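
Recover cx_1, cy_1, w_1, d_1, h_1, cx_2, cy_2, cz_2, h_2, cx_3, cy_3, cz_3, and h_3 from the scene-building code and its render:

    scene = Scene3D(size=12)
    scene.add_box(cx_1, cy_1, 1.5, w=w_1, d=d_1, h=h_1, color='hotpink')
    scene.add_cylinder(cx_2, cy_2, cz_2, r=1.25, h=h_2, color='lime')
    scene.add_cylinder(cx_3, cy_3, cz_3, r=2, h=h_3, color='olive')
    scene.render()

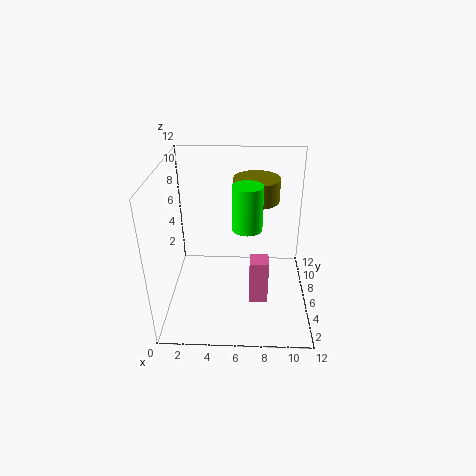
cx_1 = 7; cy_1 = 3.25; w_1 = 1.5; d_1 = 1.5; h_1 = 3.75; cx_2 = 6.75; cy_2 = 6.25; cz_2 = 6.75; h_2 = 3.75; cx_3 = 7.5; cy_3 = 8.75; cz_3 = 8.25; h_3 = 2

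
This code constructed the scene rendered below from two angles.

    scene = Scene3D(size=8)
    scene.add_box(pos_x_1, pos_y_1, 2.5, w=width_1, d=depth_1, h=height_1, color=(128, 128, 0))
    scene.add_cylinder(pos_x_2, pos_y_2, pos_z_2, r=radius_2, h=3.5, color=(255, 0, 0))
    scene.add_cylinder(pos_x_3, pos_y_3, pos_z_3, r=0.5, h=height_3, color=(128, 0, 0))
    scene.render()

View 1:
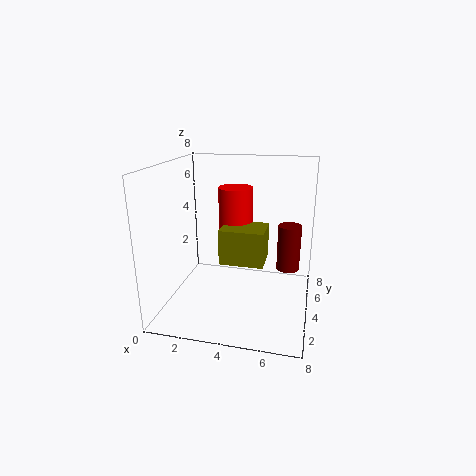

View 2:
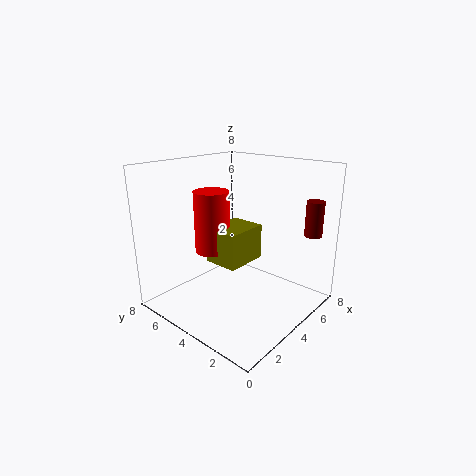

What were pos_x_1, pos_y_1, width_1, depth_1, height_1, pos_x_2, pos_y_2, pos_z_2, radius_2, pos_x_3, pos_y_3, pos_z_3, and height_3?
pos_x_1 = 3
pos_y_1 = 3.5
width_1 = 2.5
depth_1 = 2
height_1 = 2
pos_x_2 = 3.5
pos_y_2 = 5.5
pos_z_2 = 3
radius_2 = 1
pos_x_3 = 7
pos_y_3 = 1
pos_z_3 = 4
height_3 = 2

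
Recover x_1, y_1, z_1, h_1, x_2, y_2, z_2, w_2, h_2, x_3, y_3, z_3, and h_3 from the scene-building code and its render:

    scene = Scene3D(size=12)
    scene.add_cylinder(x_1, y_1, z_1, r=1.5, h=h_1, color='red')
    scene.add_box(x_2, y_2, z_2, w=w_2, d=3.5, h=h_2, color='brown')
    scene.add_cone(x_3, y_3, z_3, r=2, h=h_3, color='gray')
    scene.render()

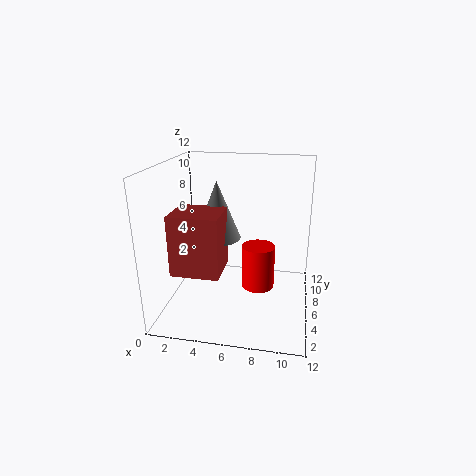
x_1 = 7.5; y_1 = 8; z_1 = 0.5; h_1 = 4; x_2 = 1; y_2 = 3; z_2 = 3.5; w_2 = 4; h_2 = 5; x_3 = 4; y_3 = 7; z_3 = 5.5; h_3 = 5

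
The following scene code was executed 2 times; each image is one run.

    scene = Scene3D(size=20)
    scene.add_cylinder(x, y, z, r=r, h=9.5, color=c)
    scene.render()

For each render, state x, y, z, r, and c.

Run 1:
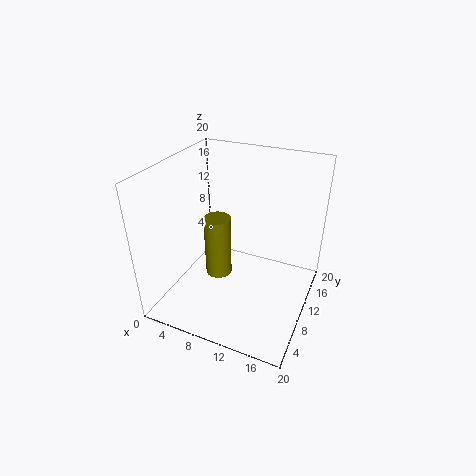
x = 6, y = 11.5, z = 2, r = 2, c = 'olive'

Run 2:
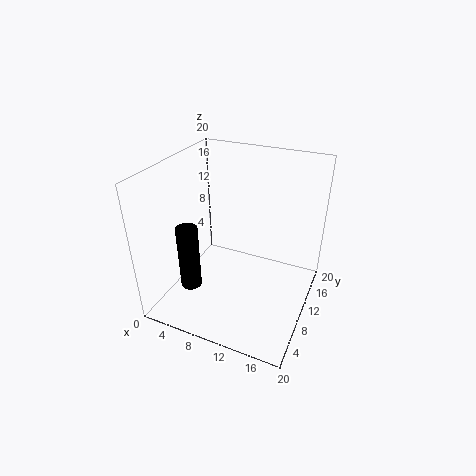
x = 4, y = 6.5, z = 2.5, r = 1.5, c = 'black'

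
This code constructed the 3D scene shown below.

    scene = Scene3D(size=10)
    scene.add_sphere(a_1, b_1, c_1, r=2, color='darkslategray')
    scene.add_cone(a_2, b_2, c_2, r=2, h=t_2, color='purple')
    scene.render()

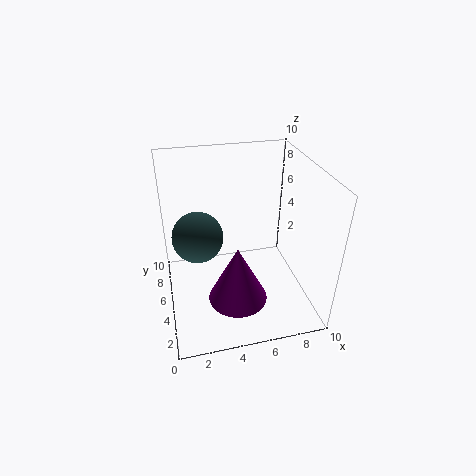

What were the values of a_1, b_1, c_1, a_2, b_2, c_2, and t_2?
a_1 = 2.5
b_1 = 8
c_1 = 3.5
a_2 = 4.5
b_2 = 3
c_2 = 1.5
t_2 = 4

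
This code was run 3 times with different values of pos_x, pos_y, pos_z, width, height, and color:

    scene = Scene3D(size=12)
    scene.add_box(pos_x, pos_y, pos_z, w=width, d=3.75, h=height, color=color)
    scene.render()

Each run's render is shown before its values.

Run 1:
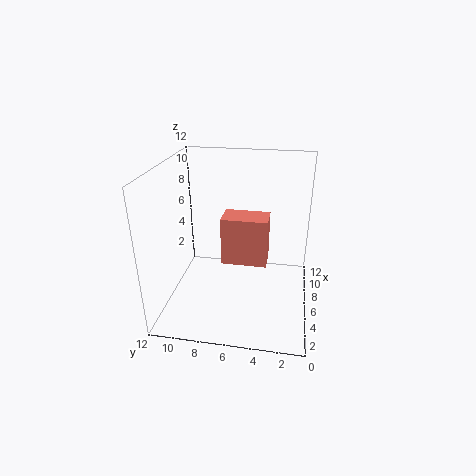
pos_x = 5; pos_y = 3.5; pos_z = 4; width = 2.25; height = 4; color = 'salmon'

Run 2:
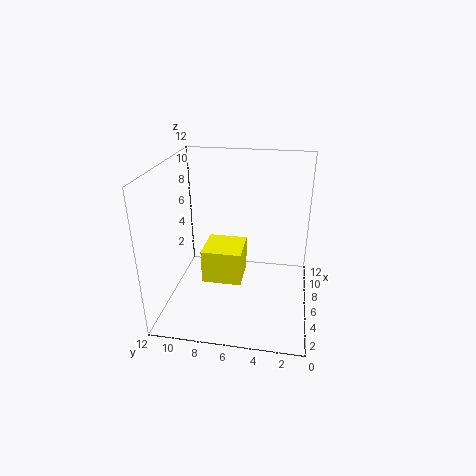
pos_x = 7.25; pos_y = 6; pos_z = 0.25; width = 3.75; height = 3.25; color = 'yellow'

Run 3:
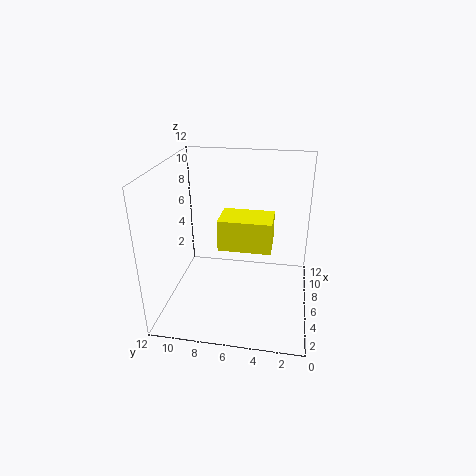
pos_x = 2; pos_y = 3; pos_z = 7; width = 2.5; height = 2.25; color = 'yellow'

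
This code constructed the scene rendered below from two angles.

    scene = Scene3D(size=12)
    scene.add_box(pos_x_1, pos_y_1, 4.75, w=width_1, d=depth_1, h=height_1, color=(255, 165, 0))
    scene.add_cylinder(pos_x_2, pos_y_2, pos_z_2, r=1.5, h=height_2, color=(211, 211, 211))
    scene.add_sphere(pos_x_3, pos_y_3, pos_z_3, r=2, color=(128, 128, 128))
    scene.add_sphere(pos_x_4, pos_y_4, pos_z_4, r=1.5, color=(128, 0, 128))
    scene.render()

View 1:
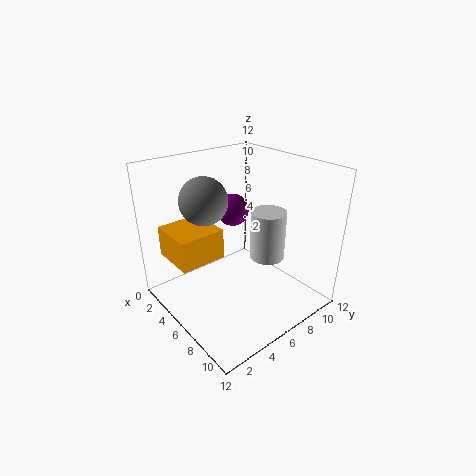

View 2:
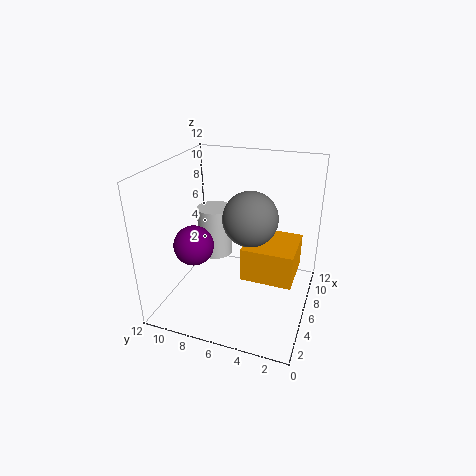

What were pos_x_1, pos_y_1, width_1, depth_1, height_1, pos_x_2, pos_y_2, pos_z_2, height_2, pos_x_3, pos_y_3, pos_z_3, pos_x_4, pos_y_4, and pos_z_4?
pos_x_1 = 2.25
pos_y_1 = 0.75
width_1 = 3.75
depth_1 = 3.75
height_1 = 2.5
pos_x_2 = 7
pos_y_2 = 8.5
pos_z_2 = 3.75
height_2 = 4.25
pos_x_3 = 3.75
pos_y_3 = 4.25
pos_z_3 = 9
pos_x_4 = 2.5
pos_y_4 = 8.25
pos_z_4 = 6.75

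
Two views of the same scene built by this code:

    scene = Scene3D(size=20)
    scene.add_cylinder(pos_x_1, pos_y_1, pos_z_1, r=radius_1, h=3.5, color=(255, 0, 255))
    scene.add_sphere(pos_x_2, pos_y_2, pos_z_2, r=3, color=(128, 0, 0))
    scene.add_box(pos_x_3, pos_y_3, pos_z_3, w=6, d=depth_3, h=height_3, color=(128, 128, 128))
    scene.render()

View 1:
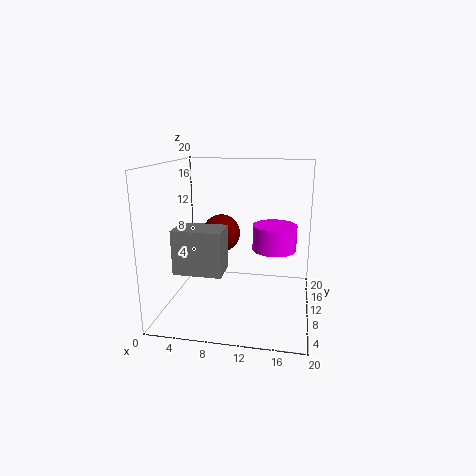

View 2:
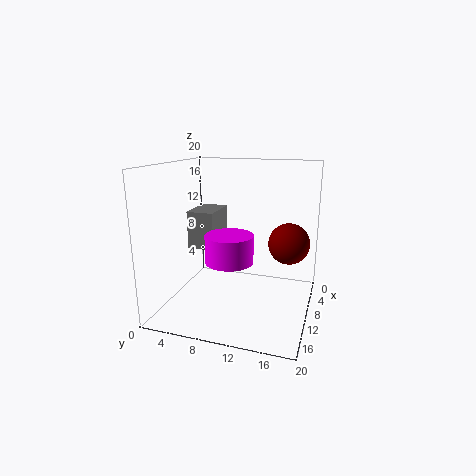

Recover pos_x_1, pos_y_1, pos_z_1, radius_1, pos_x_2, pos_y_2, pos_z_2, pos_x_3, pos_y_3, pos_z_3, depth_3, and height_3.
pos_x_1 = 15
pos_y_1 = 10.5
pos_z_1 = 8.5
radius_1 = 3
pos_x_2 = 6
pos_y_2 = 16.5
pos_z_2 = 8.5
pos_x_3 = 3.5
pos_y_3 = 2
pos_z_3 = 7.5
depth_3 = 4
height_3 = 5.5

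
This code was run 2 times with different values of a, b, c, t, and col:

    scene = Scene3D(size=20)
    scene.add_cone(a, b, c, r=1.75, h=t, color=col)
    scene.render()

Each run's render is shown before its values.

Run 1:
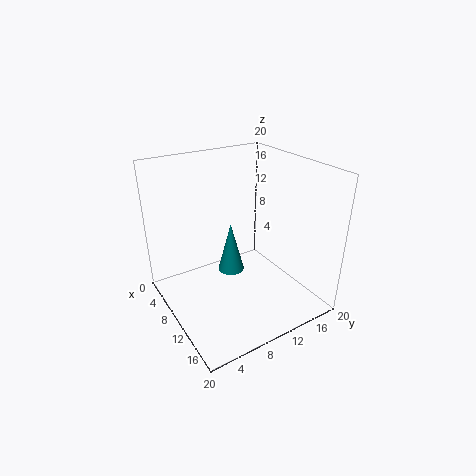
a = 11; b = 8.25; c = 6.25; t = 6.75; col = 'teal'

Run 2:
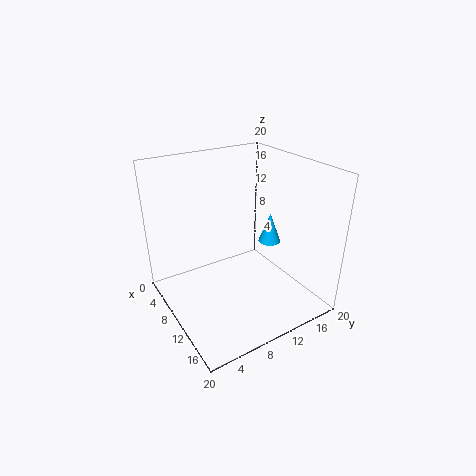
a = 7.25; b = 17.75; c = 6; t = 4.75; col = 'deepskyblue'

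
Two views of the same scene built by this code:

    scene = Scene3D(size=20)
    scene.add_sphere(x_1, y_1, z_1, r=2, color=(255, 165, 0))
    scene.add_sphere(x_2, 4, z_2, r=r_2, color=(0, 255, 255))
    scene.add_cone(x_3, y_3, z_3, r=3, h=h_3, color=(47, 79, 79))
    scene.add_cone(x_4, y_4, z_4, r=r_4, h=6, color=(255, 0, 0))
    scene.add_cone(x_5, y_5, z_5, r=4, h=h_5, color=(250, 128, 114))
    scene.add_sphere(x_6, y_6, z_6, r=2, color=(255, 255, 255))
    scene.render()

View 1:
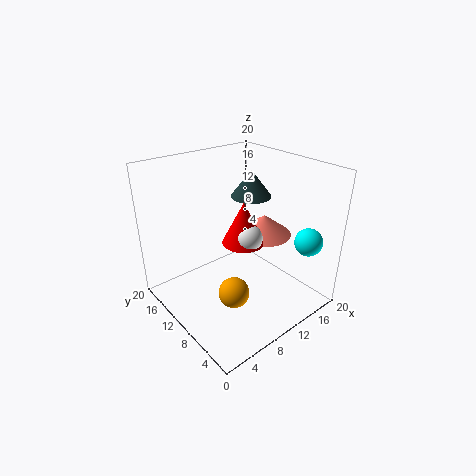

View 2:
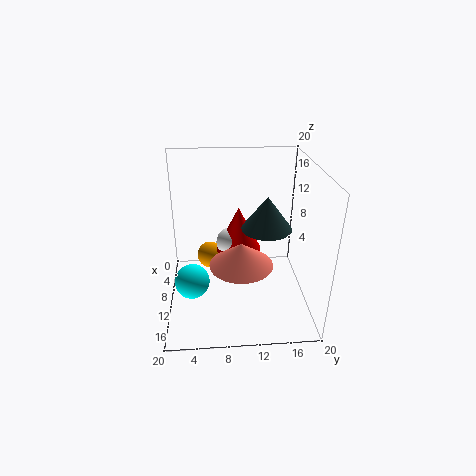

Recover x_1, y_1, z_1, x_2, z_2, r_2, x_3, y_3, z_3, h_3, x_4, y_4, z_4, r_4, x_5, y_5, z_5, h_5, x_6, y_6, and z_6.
x_1 = 6; y_1 = 6; z_1 = 5; x_2 = 18; z_2 = 9; r_2 = 2; x_3 = 15; y_3 = 13; z_3 = 14; h_3 = 4; x_4 = 11; y_4 = 10; z_4 = 9; r_4 = 3; x_5 = 15; y_5 = 10; z_5 = 9; h_5 = 3; x_6 = 11; y_6 = 9; z_6 = 10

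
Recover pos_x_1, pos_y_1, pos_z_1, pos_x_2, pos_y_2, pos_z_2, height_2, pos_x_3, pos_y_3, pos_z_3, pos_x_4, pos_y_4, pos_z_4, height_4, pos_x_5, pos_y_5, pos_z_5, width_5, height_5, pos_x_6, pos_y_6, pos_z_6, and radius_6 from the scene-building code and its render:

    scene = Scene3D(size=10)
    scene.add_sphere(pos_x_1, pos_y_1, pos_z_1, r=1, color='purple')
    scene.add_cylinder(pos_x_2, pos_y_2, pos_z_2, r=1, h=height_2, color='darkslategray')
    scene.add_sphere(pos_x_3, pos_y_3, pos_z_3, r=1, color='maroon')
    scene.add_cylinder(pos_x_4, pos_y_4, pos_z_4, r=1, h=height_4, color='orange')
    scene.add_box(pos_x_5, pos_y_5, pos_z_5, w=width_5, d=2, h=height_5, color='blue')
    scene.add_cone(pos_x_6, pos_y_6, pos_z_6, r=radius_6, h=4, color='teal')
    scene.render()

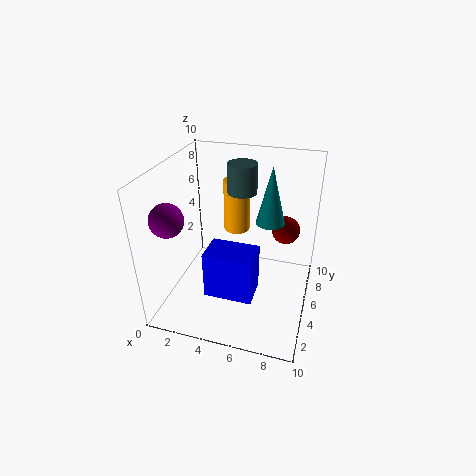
pos_x_1 = 2
pos_y_1 = 1
pos_z_1 = 8
pos_x_2 = 5
pos_y_2 = 6
pos_z_2 = 8
height_2 = 2
pos_x_3 = 8
pos_y_3 = 7
pos_z_3 = 5
pos_x_4 = 4
pos_y_4 = 8
pos_z_4 = 4
height_4 = 4
pos_x_5 = 4
pos_y_5 = 1
pos_z_5 = 3
width_5 = 3
height_5 = 3
pos_x_6 = 7
pos_y_6 = 6
pos_z_6 = 6
radius_6 = 1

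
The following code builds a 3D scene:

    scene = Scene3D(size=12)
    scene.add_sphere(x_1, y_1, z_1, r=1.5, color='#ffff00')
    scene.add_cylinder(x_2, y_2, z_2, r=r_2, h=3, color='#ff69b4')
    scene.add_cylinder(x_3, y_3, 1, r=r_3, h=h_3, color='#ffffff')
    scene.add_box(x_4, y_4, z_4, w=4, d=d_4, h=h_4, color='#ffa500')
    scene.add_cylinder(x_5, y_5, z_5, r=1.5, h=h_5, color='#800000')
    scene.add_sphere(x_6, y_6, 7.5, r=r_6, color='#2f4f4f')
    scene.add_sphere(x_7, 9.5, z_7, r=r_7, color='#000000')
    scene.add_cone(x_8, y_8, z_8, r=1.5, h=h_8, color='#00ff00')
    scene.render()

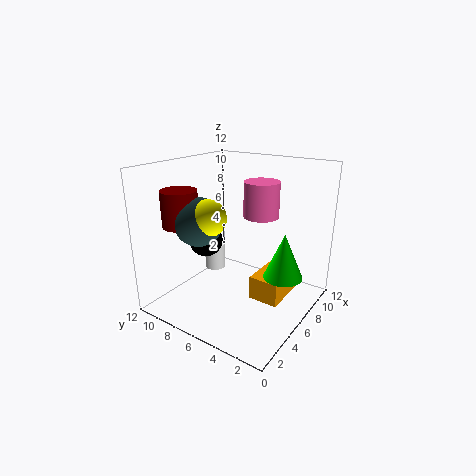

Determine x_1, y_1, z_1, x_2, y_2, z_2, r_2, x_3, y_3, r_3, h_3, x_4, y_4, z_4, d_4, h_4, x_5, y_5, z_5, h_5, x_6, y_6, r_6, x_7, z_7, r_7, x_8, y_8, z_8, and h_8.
x_1 = 4; y_1 = 7.5; z_1 = 8; x_2 = 8; y_2 = 5; z_2 = 7.5; r_2 = 1.5; x_3 = 8.5; y_3 = 10.5; r_3 = 1; h_3 = 2.5; x_4 = 5.5; y_4 = 2; z_4 = 1; d_4 = 2.5; h_4 = 2; x_5 = 3.5; y_5 = 10; z_5 = 7; h_5 = 3; x_6 = 4; y_6 = 8.5; r_6 = 2; x_7 = 6; z_7 = 5; r_7 = 1.5; x_8 = 5.5; y_8 = 1.5; z_8 = 4; h_8 = 3.5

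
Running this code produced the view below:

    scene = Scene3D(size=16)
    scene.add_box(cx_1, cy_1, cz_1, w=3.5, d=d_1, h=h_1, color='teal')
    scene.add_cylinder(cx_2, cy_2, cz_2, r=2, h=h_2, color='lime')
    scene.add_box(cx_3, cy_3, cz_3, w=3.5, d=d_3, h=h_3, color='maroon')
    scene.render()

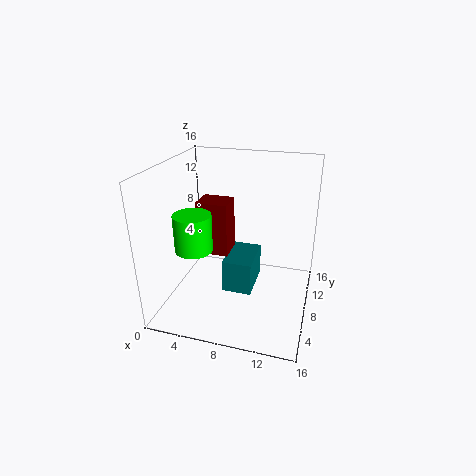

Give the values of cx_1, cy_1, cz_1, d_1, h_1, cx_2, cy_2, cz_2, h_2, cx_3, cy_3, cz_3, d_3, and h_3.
cx_1 = 6, cy_1 = 8, cz_1 = 0.5, d_1 = 5.5, h_1 = 4, cx_2 = 4, cy_2 = 5, cz_2 = 7.5, h_2 = 4, cx_3 = 3.5, cy_3 = 7, cz_3 = 6, d_3 = 3, h_3 = 6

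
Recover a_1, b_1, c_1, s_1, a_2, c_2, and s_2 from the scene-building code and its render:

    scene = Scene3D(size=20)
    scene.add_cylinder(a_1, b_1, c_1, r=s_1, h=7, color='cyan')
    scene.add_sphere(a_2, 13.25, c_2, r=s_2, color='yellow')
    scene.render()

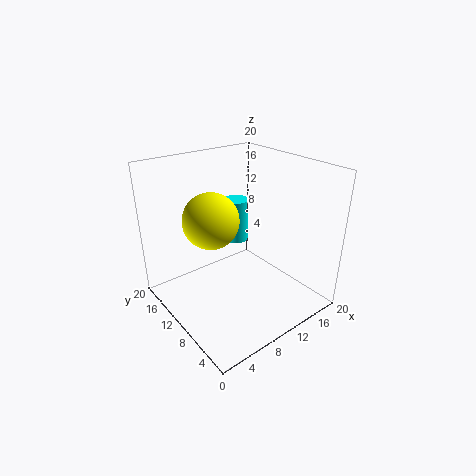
a_1 = 15.25, b_1 = 17.25, c_1 = 5.25, s_1 = 2, a_2 = 7.75, c_2 = 12, s_2 = 4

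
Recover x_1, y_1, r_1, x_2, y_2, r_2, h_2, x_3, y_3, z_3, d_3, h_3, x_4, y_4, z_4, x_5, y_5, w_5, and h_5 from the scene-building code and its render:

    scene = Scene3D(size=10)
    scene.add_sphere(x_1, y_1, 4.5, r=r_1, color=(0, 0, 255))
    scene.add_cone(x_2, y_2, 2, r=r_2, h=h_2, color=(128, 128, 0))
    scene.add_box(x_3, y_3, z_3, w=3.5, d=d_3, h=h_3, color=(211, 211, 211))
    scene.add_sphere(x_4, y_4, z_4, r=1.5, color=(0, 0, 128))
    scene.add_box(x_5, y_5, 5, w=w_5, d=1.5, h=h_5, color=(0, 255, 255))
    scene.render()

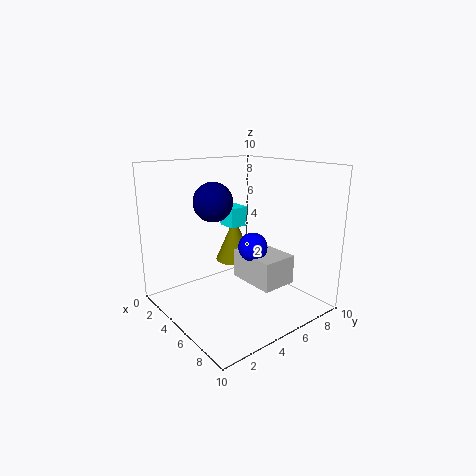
x_1 = 6
y_1 = 5.5
r_1 = 1
x_2 = 2
y_2 = 7
r_2 = 1.5
h_2 = 3.5
x_3 = 4.5
y_3 = 5
z_3 = 2
d_3 = 2.5
h_3 = 2
x_4 = 2
y_4 = 5
z_4 = 7
x_5 = 1.5
y_5 = 6
w_5 = 1.5
h_5 = 1.5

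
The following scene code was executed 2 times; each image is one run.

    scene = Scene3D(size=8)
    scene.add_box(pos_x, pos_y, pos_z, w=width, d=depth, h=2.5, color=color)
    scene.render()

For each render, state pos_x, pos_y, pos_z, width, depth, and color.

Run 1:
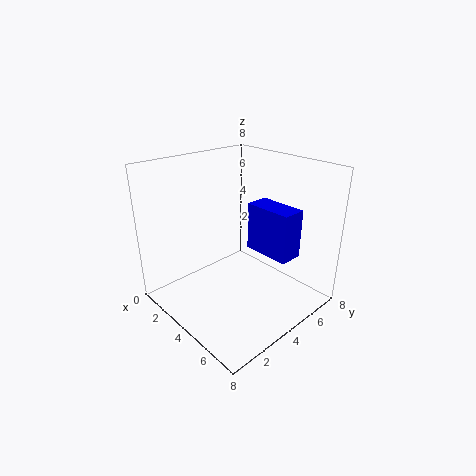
pos_x = 4.75, pos_y = 4, pos_z = 3.75, width = 2.5, depth = 1.25, color = 'blue'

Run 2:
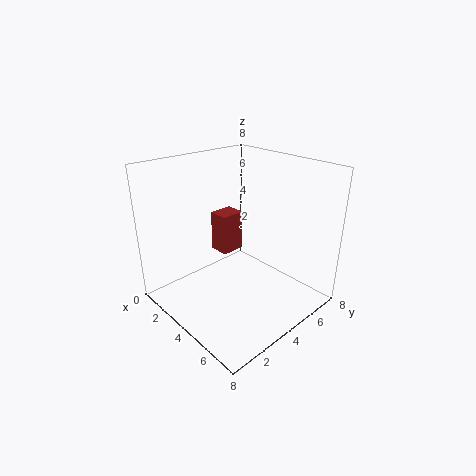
pos_x = 1, pos_y = 4.5, pos_z = 2, width = 1.25, depth = 1.5, color = 'brown'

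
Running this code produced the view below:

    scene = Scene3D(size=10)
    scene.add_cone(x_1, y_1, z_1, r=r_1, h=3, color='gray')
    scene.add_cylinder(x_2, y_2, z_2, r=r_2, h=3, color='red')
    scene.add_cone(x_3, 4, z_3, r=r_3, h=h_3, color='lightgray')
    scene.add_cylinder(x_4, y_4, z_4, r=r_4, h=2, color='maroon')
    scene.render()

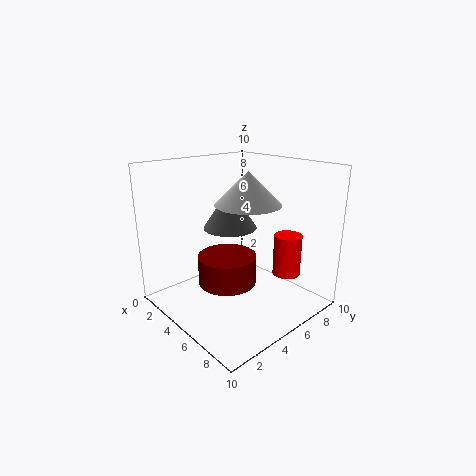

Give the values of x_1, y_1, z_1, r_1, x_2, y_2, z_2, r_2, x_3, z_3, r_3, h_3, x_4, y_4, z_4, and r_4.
x_1 = 3
y_1 = 6
z_1 = 5
r_1 = 2
x_2 = 7
y_2 = 8
z_2 = 2
r_2 = 1
x_3 = 7
z_3 = 8
r_3 = 2
h_3 = 2
x_4 = 5
y_4 = 4
z_4 = 2
r_4 = 2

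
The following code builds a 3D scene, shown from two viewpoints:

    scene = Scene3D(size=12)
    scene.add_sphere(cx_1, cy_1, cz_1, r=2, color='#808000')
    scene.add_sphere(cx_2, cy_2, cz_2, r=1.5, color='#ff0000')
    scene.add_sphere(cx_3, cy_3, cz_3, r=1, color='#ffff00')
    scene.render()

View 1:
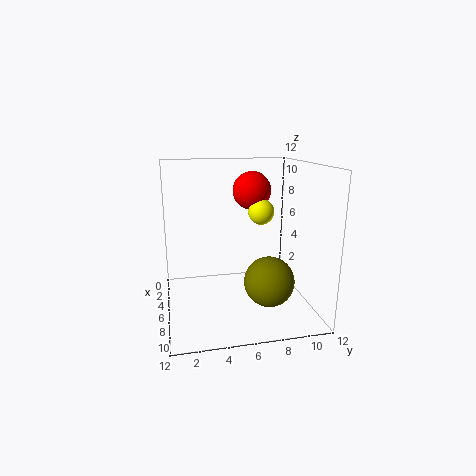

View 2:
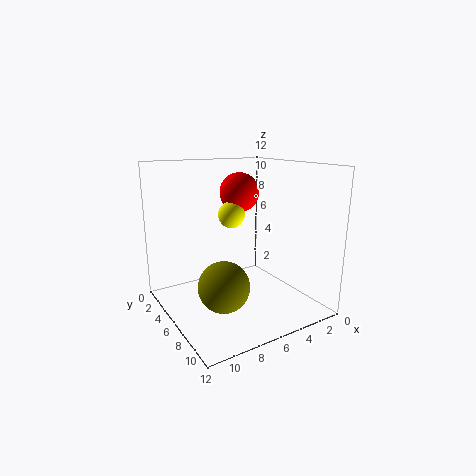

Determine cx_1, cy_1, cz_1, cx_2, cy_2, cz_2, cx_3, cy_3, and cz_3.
cx_1 = 8.5
cy_1 = 8
cz_1 = 3
cx_2 = 6.5
cy_2 = 7
cz_2 = 10
cx_3 = 7.5
cy_3 = 7.5
cz_3 = 8.5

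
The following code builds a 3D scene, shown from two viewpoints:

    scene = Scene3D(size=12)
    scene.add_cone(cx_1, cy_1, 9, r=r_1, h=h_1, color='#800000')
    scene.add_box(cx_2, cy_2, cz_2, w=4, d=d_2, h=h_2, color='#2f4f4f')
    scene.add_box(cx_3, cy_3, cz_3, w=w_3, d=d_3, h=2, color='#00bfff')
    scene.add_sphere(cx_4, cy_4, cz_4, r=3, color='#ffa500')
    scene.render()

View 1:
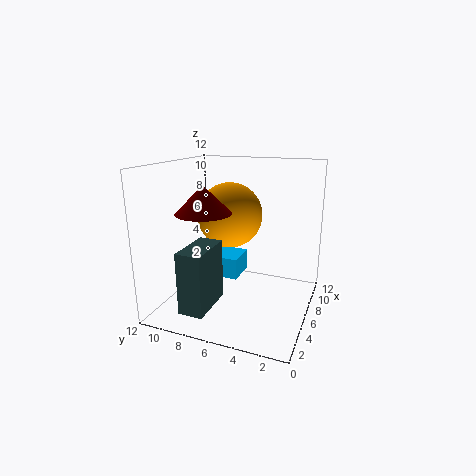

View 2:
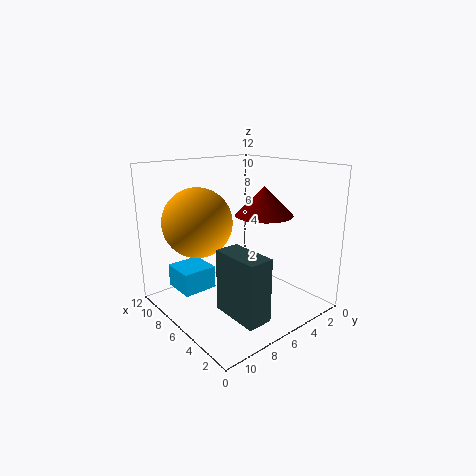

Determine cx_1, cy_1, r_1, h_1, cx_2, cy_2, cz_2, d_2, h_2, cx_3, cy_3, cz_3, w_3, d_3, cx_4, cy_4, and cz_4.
cx_1 = 2, cy_1 = 7, r_1 = 2, h_1 = 2, cx_2 = 1, cy_2 = 7, cz_2 = 1, d_2 = 2, h_2 = 5, cx_3 = 8, cy_3 = 7, cz_3 = 1, w_3 = 3, d_3 = 3, cx_4 = 9, cy_4 = 8, cz_4 = 7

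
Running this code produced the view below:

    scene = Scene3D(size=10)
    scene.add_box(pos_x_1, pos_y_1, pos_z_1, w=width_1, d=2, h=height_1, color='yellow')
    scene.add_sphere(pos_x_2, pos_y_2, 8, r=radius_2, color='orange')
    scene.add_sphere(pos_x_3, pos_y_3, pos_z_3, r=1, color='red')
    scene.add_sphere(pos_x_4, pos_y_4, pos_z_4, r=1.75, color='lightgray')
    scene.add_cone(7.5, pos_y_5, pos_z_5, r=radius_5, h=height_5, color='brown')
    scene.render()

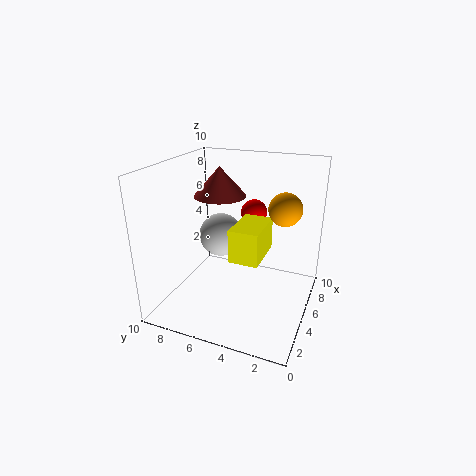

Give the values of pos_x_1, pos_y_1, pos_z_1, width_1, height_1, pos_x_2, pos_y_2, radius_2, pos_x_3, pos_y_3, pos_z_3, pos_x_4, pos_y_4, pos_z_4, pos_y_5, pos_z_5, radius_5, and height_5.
pos_x_1 = 3.25
pos_y_1 = 3
pos_z_1 = 4
width_1 = 3.25
height_1 = 2.25
pos_x_2 = 3.75
pos_y_2 = 1.5
radius_2 = 1
pos_x_3 = 8.25
pos_y_3 = 5
pos_z_3 = 5.75
pos_x_4 = 8
pos_y_4 = 7.75
pos_z_4 = 3.5
pos_y_5 = 7.5
pos_z_5 = 7
radius_5 = 2
height_5 = 2.25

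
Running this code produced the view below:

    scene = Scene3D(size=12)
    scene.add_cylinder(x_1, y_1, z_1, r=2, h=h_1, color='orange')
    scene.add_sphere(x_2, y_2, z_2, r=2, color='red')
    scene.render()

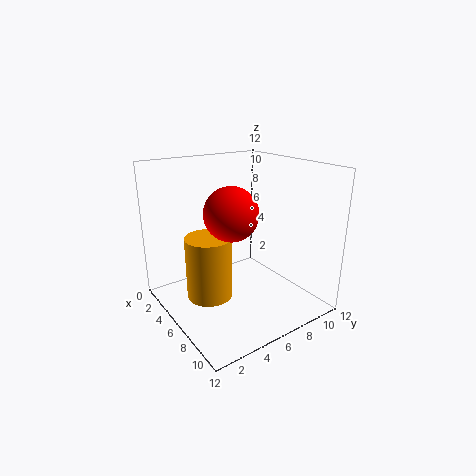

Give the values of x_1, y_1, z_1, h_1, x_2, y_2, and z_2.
x_1 = 4.5, y_1 = 4, z_1 = 0.5, h_1 = 5.5, x_2 = 8, y_2 = 4, z_2 = 9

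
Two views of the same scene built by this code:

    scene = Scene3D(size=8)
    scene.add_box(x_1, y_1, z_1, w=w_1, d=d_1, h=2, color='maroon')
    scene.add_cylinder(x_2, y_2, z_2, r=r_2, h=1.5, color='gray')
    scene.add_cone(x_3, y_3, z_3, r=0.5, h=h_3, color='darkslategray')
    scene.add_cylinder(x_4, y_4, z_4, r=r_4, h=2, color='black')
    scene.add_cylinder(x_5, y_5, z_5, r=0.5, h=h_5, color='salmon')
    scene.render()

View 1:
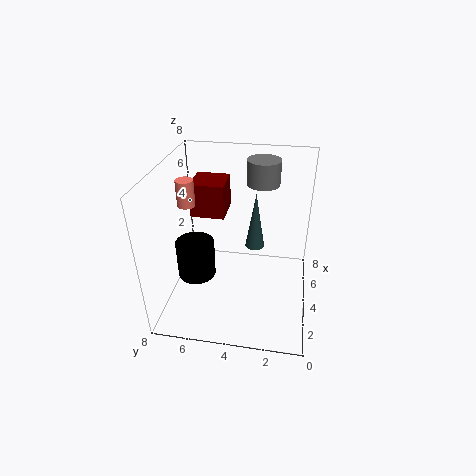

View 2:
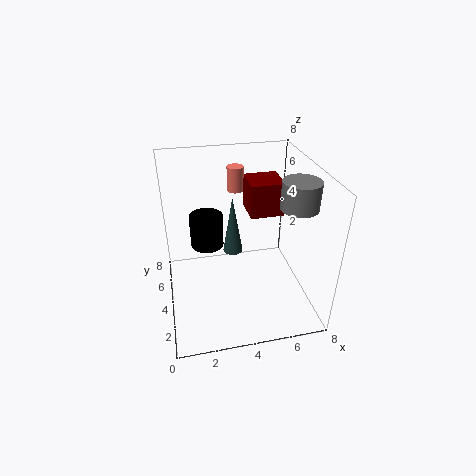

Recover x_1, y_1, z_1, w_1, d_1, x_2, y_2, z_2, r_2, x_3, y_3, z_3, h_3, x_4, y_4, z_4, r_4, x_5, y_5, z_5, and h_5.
x_1 = 5, y_1 = 5, z_1 = 4.5, w_1 = 2, d_1 = 2, x_2 = 7, y_2 = 3, z_2 = 6, r_2 = 1, x_3 = 3.5, y_3 = 3, z_3 = 4, h_3 = 3, x_4 = 2.5, y_4 = 6, z_4 = 2.5, r_4 = 1, x_5 = 4.5, y_5 = 7, z_5 = 5.5, h_5 = 1.5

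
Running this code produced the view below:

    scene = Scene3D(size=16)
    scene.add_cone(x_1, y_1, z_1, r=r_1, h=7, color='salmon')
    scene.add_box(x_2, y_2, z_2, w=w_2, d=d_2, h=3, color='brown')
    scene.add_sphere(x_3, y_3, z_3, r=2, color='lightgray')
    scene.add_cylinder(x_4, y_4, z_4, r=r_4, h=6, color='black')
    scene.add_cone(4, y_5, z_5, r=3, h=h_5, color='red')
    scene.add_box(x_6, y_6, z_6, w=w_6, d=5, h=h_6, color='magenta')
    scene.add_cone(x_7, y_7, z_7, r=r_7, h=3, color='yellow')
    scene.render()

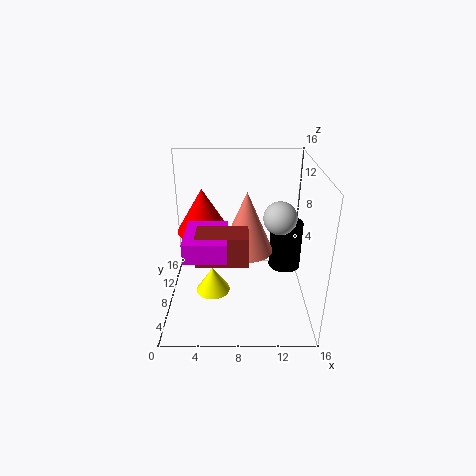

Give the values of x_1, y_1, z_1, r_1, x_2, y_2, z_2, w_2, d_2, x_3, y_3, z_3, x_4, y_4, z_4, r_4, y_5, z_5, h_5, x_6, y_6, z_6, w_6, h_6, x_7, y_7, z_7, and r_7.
x_1 = 9
y_1 = 9
z_1 = 6
r_1 = 3
x_2 = 4
y_2 = 2
z_2 = 8
w_2 = 5
d_2 = 3
x_3 = 13
y_3 = 11
z_3 = 9
x_4 = 14
y_4 = 12
z_4 = 2
r_4 = 2
y_5 = 10
z_5 = 8
h_5 = 5
x_6 = 3
y_6 = 1
z_6 = 9
w_6 = 4
h_6 = 2
x_7 = 5
y_7 = 8
z_7 = 1
r_7 = 2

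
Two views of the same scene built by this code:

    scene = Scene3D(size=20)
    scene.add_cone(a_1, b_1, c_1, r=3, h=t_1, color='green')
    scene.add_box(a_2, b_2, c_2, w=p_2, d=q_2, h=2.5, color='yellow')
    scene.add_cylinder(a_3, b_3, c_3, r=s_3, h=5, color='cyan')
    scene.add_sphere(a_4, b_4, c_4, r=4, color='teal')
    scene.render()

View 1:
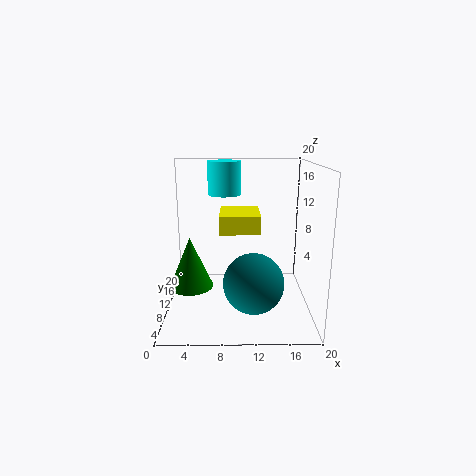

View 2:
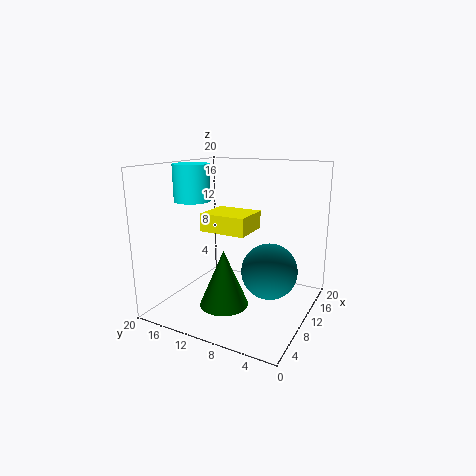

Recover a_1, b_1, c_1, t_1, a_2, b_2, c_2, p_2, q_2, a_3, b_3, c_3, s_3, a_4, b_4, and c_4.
a_1 = 3.5; b_1 = 8.5; c_1 = 3.5; t_1 = 7; a_2 = 7.5; b_2 = 8; c_2 = 11; p_2 = 5.5; q_2 = 6.5; a_3 = 8; b_3 = 16; c_3 = 15; s_3 = 2.5; a_4 = 12; b_4 = 6; c_4 = 5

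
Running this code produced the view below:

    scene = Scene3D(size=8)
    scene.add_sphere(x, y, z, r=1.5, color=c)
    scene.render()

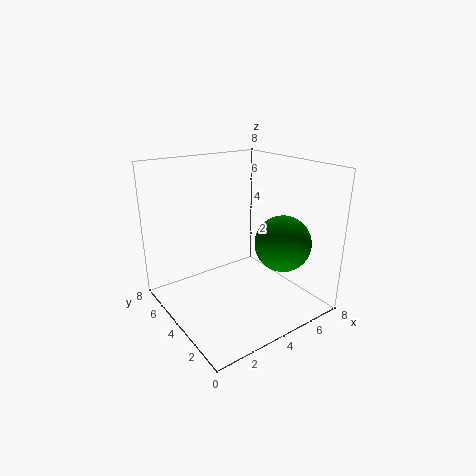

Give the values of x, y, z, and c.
x = 5.5
y = 2
z = 4
c = 'green'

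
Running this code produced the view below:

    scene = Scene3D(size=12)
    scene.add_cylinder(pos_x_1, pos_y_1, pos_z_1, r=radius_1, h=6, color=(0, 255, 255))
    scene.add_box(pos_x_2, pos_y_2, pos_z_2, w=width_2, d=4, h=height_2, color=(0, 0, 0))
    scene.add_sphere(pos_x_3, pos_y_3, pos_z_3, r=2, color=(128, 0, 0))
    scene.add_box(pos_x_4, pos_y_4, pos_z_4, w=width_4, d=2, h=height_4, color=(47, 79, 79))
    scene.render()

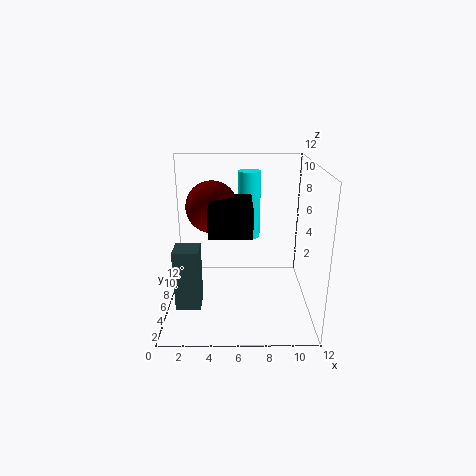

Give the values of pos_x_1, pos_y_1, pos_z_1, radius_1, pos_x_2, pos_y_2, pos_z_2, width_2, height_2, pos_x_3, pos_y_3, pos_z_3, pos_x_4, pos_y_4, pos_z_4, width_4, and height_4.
pos_x_1 = 7; pos_y_1 = 9; pos_z_1 = 5; radius_1 = 1; pos_x_2 = 4; pos_y_2 = 1; pos_z_2 = 8; width_2 = 3; height_2 = 2; pos_x_3 = 4; pos_y_3 = 5; pos_z_3 = 9; pos_x_4 = 1; pos_y_4 = 3; pos_z_4 = 1; width_4 = 2; height_4 = 5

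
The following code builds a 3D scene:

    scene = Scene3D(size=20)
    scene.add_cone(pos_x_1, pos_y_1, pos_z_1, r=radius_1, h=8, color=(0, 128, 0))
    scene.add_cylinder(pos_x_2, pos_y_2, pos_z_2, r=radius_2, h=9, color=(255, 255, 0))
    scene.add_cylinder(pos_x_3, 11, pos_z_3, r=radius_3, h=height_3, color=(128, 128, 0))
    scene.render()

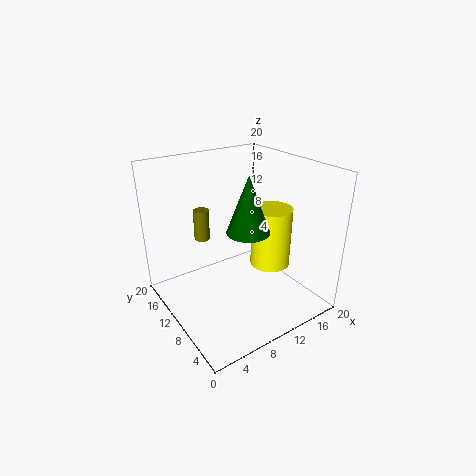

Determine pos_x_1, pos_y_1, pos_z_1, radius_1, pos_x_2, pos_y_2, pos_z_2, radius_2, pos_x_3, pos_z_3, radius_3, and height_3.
pos_x_1 = 11; pos_y_1 = 9; pos_z_1 = 11; radius_1 = 3; pos_x_2 = 16; pos_y_2 = 10; pos_z_2 = 4; radius_2 = 3; pos_x_3 = 5; pos_z_3 = 11; radius_3 = 1; height_3 = 4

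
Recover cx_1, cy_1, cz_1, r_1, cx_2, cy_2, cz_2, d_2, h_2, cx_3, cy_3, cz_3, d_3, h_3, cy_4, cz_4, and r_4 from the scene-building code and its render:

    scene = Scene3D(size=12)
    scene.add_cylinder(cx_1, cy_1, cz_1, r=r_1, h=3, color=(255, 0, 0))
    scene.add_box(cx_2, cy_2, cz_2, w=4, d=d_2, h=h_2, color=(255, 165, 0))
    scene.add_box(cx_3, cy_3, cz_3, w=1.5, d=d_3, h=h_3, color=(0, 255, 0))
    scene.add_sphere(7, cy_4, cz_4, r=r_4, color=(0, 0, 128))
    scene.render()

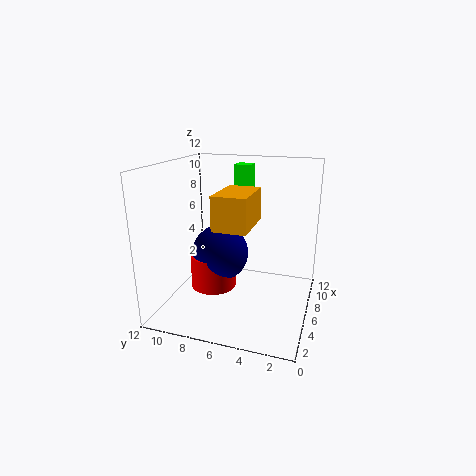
cx_1 = 6.5
cy_1 = 8.5
cz_1 = 1
r_1 = 2
cx_2 = 1.5
cy_2 = 4
cz_2 = 8
d_2 = 2.5
h_2 = 2.5
cx_3 = 9.5
cy_3 = 6
cz_3 = 8.5
d_3 = 1.5
h_3 = 3
cy_4 = 8
cz_4 = 4
r_4 = 2.5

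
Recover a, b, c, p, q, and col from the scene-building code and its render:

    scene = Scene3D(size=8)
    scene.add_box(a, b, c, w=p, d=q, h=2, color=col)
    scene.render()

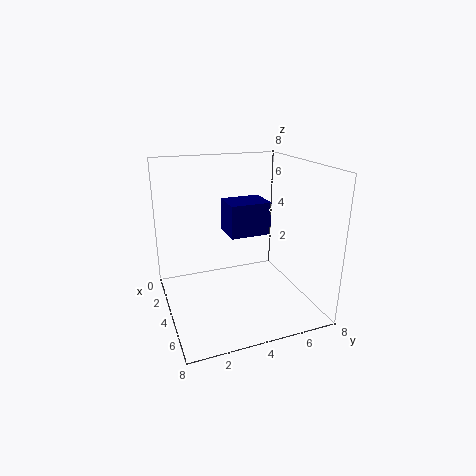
a = 1; b = 4; c = 3.5; p = 2; q = 2.5; col = 'navy'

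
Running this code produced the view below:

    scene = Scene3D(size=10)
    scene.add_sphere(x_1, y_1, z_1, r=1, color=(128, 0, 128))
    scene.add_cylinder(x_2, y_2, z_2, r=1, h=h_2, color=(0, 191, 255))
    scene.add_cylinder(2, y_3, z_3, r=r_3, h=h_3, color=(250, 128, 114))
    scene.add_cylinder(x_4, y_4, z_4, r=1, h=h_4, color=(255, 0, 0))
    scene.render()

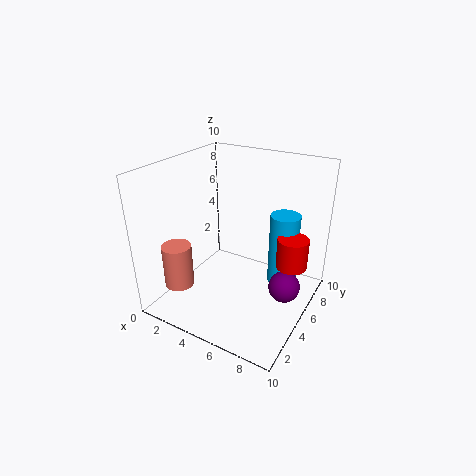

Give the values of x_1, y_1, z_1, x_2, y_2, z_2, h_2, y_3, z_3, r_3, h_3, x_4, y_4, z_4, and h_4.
x_1 = 9, y_1 = 4, z_1 = 3, x_2 = 8, y_2 = 6, z_2 = 2, h_2 = 5, y_3 = 2, z_3 = 2, r_3 = 1, h_3 = 3, x_4 = 9, y_4 = 5, z_4 = 4, h_4 = 2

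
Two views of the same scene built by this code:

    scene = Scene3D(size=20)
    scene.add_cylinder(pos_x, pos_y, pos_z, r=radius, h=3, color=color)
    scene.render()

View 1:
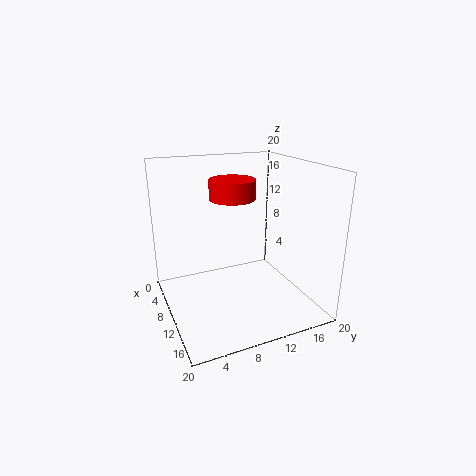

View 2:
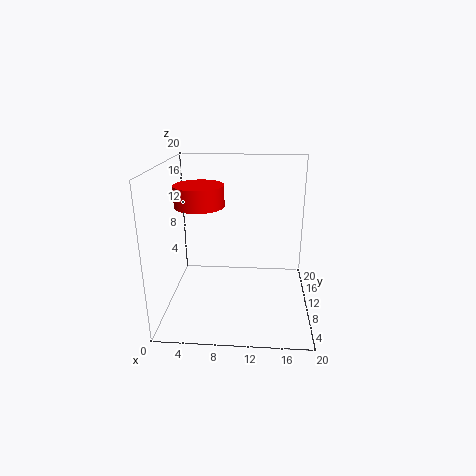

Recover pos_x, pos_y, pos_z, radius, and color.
pos_x = 4.5
pos_y = 11.5
pos_z = 14
radius = 3.5
color = 'red'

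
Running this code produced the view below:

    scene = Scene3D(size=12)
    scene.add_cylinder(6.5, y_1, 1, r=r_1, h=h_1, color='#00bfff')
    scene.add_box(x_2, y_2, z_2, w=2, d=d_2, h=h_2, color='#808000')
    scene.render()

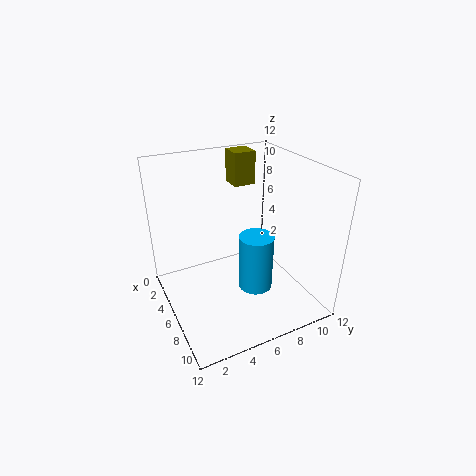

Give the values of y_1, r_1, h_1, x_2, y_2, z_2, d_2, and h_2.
y_1 = 7.5, r_1 = 1.5, h_1 = 5, x_2 = 0.5, y_2 = 7.5, z_2 = 9, d_2 = 2, h_2 = 3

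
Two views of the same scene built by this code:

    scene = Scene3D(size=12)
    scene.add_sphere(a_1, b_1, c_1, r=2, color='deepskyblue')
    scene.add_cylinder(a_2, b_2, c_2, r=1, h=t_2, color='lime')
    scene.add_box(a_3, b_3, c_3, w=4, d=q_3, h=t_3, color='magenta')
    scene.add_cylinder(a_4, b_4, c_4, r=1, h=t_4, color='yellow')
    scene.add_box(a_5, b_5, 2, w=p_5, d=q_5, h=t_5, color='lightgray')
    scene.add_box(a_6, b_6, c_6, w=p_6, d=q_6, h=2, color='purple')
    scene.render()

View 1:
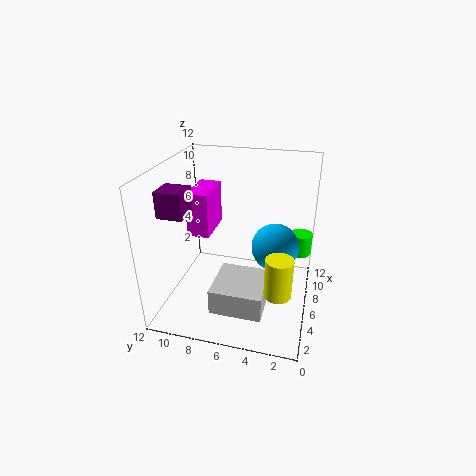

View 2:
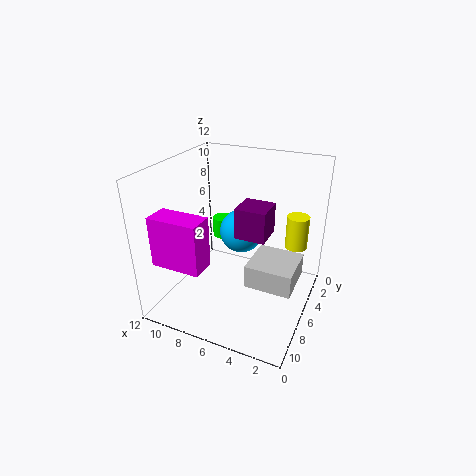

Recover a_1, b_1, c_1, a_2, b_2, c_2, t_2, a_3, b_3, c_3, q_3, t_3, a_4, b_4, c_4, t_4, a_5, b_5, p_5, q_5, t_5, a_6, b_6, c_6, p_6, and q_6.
a_1 = 7
b_1 = 3
c_1 = 5
a_2 = 10
b_2 = 1
c_2 = 3
t_2 = 2
a_3 = 7
b_3 = 9
c_3 = 5
q_3 = 2
t_3 = 4
a_4 = 2
b_4 = 2
c_4 = 4
t_4 = 3
a_5 = 1
b_5 = 3
p_5 = 4
q_5 = 4
t_5 = 2
a_6 = 2
b_6 = 9
c_6 = 9
p_6 = 2
q_6 = 2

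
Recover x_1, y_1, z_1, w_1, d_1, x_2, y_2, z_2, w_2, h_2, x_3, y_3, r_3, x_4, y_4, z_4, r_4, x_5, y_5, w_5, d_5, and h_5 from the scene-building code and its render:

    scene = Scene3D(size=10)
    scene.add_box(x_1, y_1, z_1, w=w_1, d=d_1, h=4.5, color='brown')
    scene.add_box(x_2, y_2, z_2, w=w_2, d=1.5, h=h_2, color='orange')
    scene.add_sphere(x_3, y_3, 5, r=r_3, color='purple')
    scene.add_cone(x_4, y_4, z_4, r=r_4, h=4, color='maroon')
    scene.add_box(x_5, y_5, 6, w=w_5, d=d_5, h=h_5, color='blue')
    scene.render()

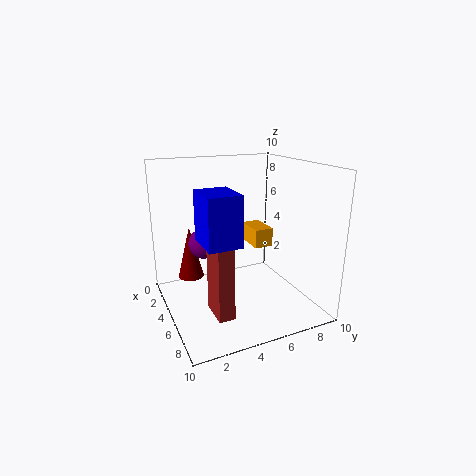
x_1 = 7; y_1 = 2; z_1 = 1.5; w_1 = 2; d_1 = 1; x_2 = 0.5; y_2 = 7.5; z_2 = 3; w_2 = 2.5; h_2 = 1.5; x_3 = 5; y_3 = 2.5; r_3 = 1; x_4 = 1.5; y_4 = 2.5; z_4 = 1; r_4 = 1; x_5 = 6.5; y_5 = 1.5; w_5 = 2.5; d_5 = 2; h_5 = 3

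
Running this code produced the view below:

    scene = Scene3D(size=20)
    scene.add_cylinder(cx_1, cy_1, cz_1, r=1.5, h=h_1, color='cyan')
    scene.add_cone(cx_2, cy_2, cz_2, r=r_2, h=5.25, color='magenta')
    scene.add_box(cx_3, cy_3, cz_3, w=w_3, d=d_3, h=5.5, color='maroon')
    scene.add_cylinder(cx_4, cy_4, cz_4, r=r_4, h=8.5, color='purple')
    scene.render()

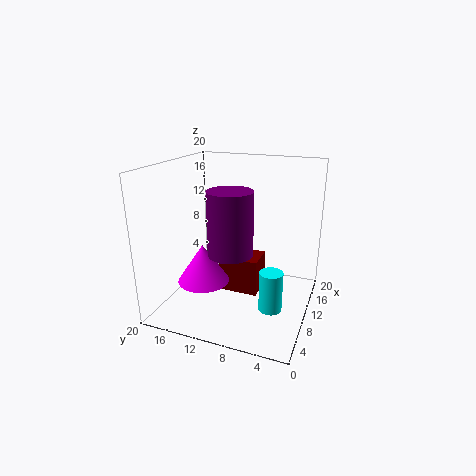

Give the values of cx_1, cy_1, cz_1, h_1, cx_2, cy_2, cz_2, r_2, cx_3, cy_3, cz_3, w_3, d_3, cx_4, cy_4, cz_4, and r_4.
cx_1 = 6
cy_1 = 4
cz_1 = 2.5
h_1 = 5.25
cx_2 = 6.5
cy_2 = 13.75
cz_2 = 4.5
r_2 = 3.5
cx_3 = 11.5
cy_3 = 7.75
cz_3 = 0.25
w_3 = 4.5
d_3 = 6
cx_4 = 7.25
cy_4 = 10
cz_4 = 8.75
r_4 = 3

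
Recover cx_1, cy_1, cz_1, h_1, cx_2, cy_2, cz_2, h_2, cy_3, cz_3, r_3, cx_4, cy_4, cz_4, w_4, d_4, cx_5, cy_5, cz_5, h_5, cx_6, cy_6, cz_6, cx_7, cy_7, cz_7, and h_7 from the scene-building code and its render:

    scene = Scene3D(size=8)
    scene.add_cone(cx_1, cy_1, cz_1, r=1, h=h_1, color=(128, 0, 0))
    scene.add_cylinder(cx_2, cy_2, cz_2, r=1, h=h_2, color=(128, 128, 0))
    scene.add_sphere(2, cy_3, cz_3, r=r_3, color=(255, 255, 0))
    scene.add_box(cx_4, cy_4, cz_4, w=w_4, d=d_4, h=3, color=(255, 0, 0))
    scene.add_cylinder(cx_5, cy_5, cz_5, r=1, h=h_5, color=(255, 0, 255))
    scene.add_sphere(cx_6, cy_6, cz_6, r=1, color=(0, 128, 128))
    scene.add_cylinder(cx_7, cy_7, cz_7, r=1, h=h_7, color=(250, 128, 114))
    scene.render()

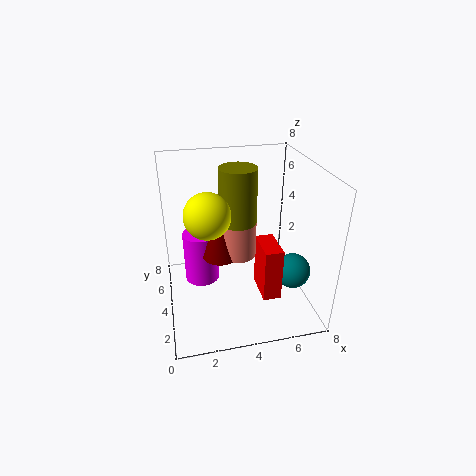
cx_1 = 3
cy_1 = 4
cz_1 = 3
h_1 = 3
cx_2 = 4
cy_2 = 4
cz_2 = 5
h_2 = 3
cy_3 = 1
cz_3 = 7
r_3 = 1
cx_4 = 5
cy_4 = 2
cz_4 = 1
w_4 = 1
d_4 = 2
cx_5 = 2
cy_5 = 5
cz_5 = 1
h_5 = 3
cx_6 = 7
cy_6 = 3
cz_6 = 2
cx_7 = 4
cy_7 = 4
cz_7 = 3
h_7 = 3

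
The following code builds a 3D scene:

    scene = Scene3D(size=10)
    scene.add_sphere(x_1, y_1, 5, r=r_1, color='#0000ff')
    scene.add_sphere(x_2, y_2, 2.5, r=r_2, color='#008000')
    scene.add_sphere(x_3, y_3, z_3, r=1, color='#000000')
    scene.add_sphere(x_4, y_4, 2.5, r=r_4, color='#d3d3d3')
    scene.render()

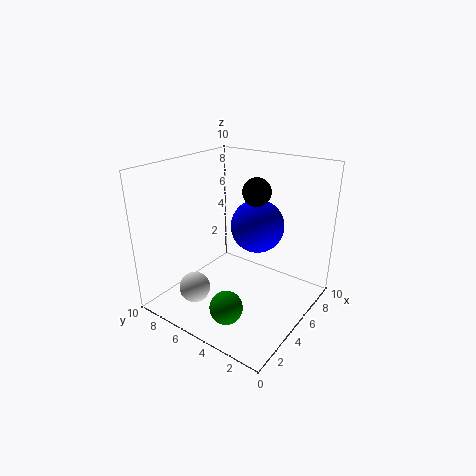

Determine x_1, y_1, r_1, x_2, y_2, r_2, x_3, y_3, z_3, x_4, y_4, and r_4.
x_1 = 7.5, y_1 = 5, r_1 = 2, x_2 = 1, y_2 = 3, r_2 = 1, x_3 = 6.5, y_3 = 4.5, z_3 = 8, x_4 = 1.5, y_4 = 6, r_4 = 1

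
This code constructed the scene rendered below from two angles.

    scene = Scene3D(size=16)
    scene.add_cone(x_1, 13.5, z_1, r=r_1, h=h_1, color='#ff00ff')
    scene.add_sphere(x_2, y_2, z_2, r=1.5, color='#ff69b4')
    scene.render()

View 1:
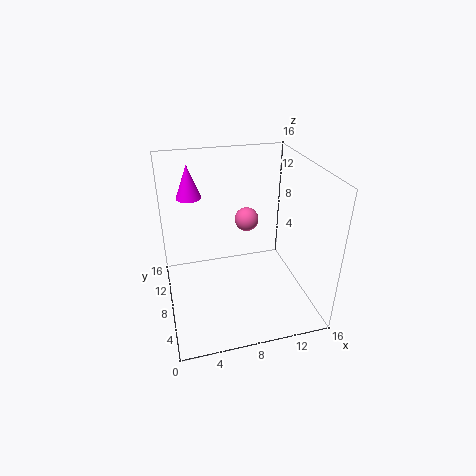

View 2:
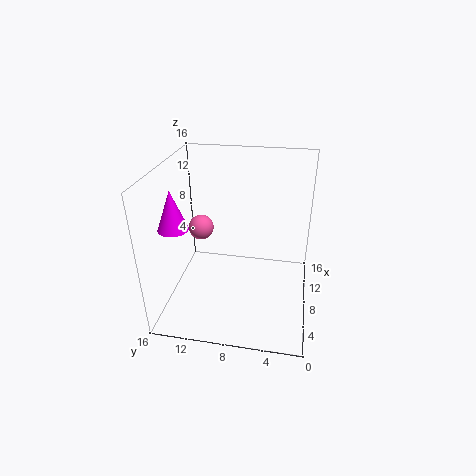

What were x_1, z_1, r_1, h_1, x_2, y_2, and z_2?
x_1 = 3.5, z_1 = 11, r_1 = 1.5, h_1 = 4, x_2 = 10.5, y_2 = 13, z_2 = 7.5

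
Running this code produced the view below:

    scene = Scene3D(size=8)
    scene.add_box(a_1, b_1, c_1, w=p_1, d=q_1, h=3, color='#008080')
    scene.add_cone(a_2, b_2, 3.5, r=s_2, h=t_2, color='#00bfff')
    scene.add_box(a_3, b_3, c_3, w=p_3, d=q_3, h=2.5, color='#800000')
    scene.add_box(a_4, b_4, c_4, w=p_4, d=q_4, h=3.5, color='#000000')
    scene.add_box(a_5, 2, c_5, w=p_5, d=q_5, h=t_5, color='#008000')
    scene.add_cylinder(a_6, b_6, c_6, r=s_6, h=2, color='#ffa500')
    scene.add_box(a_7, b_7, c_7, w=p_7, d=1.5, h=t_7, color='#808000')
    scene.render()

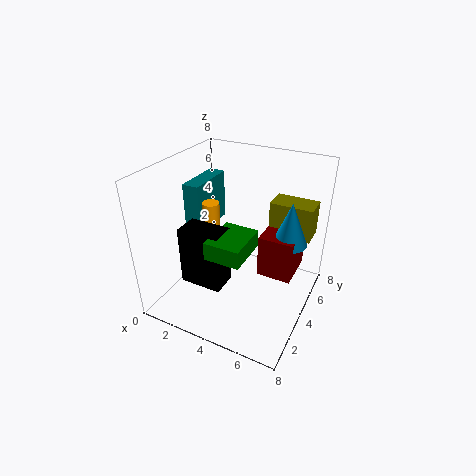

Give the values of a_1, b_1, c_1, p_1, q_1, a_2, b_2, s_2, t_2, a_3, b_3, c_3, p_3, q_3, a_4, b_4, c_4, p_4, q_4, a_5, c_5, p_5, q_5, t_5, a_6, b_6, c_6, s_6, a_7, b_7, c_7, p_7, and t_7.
a_1 = 0.5
b_1 = 4
c_1 = 3.5
p_1 = 1
q_1 = 3
a_2 = 6.5
b_2 = 5.5
s_2 = 1
t_2 = 2.5
a_3 = 5
b_3 = 4.5
c_3 = 1.5
p_3 = 2
q_3 = 2.5
a_4 = 1
b_4 = 2.5
c_4 = 1
p_4 = 2.5
q_4 = 1.5
a_5 = 3
c_5 = 3.5
p_5 = 2
q_5 = 2.5
t_5 = 1
a_6 = 2
b_6 = 4.5
c_6 = 3.5
s_6 = 0.5
a_7 = 5
b_7 = 6
c_7 = 3.5
p_7 = 2.5
t_7 = 2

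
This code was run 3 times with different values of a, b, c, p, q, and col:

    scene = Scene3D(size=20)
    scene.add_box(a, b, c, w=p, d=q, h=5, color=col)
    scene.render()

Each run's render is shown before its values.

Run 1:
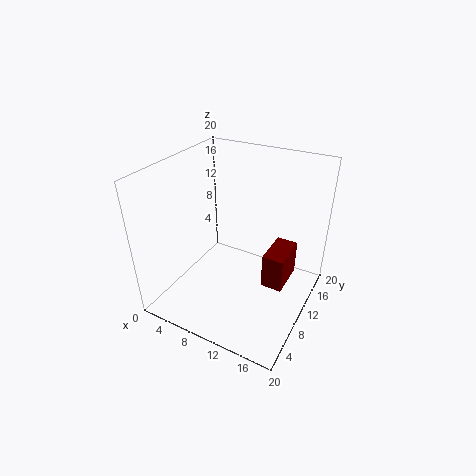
a = 14
b = 9.5
c = 3.5
p = 3
q = 5.5
col = 'maroon'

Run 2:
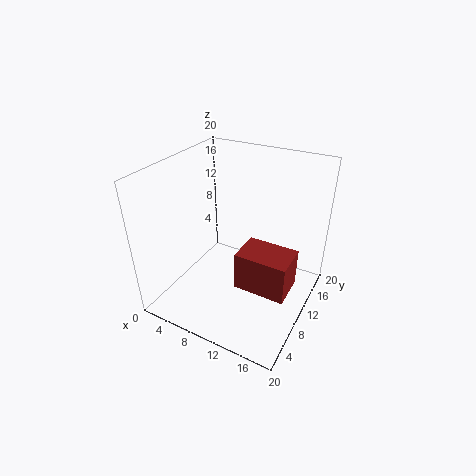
a = 12.5
b = 4.5
c = 6.5
p = 6.5
q = 4.5
col = 'brown'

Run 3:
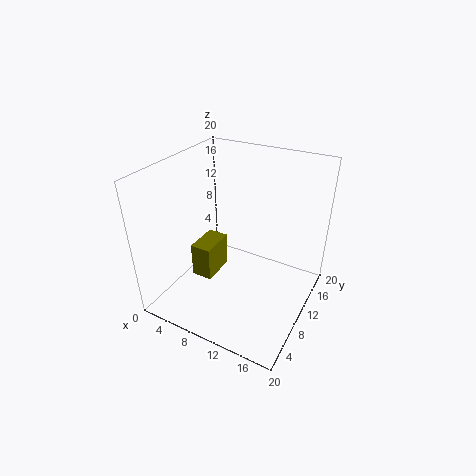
a = 4
b = 7
c = 3.5
p = 3
q = 5
col = 'olive'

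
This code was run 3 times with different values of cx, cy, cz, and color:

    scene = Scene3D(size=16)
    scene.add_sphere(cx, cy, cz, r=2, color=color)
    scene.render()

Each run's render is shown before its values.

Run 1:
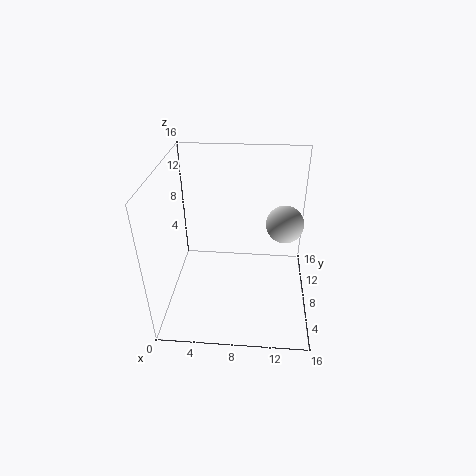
cx = 13, cy = 8, cz = 10, color = 'lightgray'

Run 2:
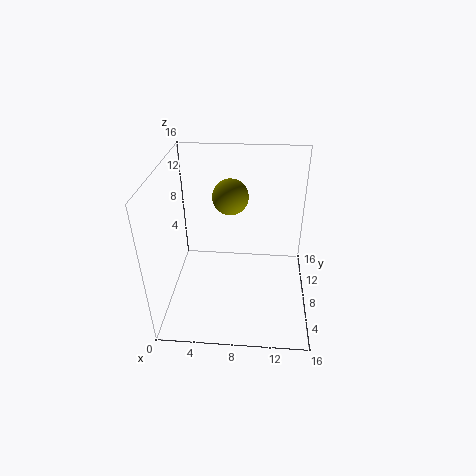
cx = 7, cy = 10, cz = 12, color = 'olive'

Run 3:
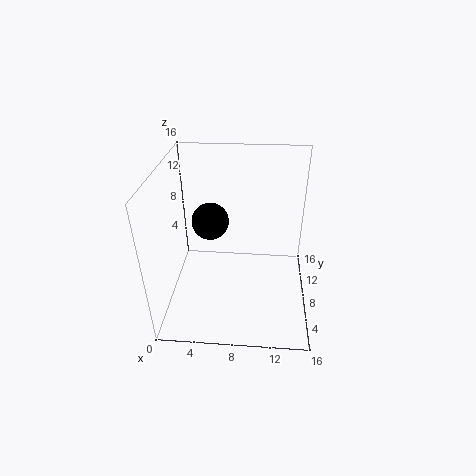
cx = 5, cy = 8, cz = 10, color = 'black'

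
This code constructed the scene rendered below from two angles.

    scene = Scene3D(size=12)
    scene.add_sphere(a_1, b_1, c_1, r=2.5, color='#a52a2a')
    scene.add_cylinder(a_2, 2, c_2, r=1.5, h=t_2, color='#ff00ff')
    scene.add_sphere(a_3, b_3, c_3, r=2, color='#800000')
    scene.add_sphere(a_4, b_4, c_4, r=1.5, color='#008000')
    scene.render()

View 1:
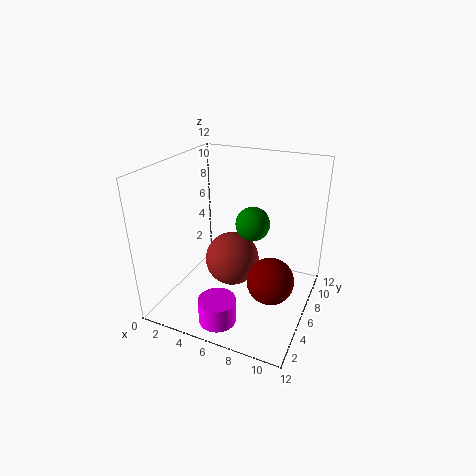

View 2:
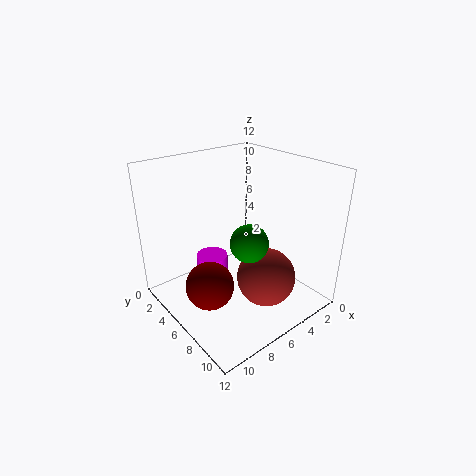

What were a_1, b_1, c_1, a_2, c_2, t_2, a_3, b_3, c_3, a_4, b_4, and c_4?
a_1 = 4.5
b_1 = 8
c_1 = 2.5
a_2 = 6
c_2 = 0.5
t_2 = 2
a_3 = 9
b_3 = 6
c_3 = 2.5
a_4 = 6.5
b_4 = 8
c_4 = 6.5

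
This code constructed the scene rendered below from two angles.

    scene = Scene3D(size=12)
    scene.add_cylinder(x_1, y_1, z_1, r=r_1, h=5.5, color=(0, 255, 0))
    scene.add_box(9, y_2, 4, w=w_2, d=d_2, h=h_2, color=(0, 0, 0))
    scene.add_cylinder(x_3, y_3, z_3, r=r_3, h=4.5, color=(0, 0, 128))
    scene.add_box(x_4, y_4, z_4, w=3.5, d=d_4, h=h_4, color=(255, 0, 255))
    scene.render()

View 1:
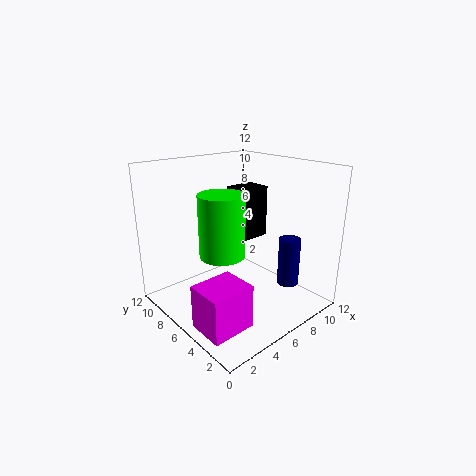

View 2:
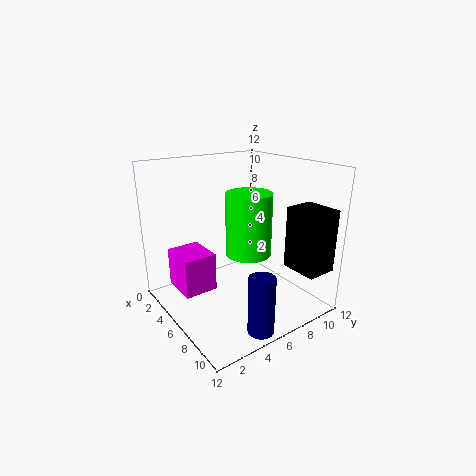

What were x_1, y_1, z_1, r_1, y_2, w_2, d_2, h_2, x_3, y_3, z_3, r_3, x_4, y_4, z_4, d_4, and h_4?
x_1 = 5.5; y_1 = 7.5; z_1 = 4; r_1 = 2; y_2 = 8.5; w_2 = 3; d_2 = 2.5; h_2 = 5; x_3 = 11; y_3 = 4.5; z_3 = 0.5; r_3 = 1; x_4 = 0.5; y_4 = 2; z_4 = 0.5; d_4 = 3; h_4 = 3.5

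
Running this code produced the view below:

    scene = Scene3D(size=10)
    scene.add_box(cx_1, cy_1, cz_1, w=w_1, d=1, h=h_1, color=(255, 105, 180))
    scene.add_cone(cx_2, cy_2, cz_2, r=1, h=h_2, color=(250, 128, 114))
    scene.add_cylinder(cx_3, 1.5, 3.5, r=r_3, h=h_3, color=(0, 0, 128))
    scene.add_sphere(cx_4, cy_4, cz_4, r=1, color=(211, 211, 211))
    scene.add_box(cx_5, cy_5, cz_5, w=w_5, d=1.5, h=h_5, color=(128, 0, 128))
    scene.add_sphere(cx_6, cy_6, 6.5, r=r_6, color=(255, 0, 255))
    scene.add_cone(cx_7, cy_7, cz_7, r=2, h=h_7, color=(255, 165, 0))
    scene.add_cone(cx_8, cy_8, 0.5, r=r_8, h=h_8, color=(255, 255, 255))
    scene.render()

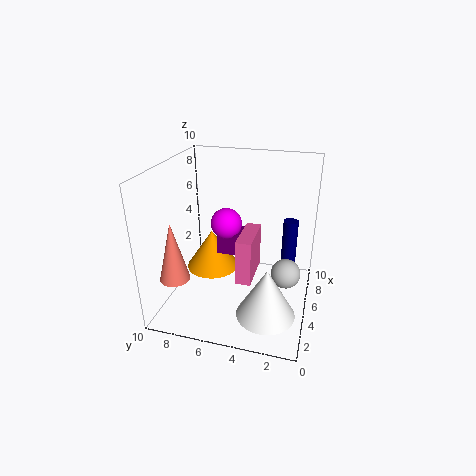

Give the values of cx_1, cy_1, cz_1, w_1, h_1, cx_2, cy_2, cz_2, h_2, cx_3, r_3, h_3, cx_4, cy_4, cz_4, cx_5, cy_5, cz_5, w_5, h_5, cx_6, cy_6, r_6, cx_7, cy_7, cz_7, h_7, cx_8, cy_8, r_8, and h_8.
cx_1 = 2.5
cy_1 = 3.5
cz_1 = 3
w_1 = 3
h_1 = 3
cx_2 = 2
cy_2 = 8.5
cz_2 = 3
h_2 = 4
cx_3 = 5.5
r_3 = 0.5
h_3 = 3
cx_4 = 4.5
cy_4 = 1.5
cz_4 = 3
cx_5 = 3.5
cy_5 = 4.5
cz_5 = 4.5
w_5 = 1.5
h_5 = 1.5
cx_6 = 4
cy_6 = 5.5
r_6 = 1
cx_7 = 6.5
cy_7 = 7.5
cz_7 = 1.5
h_7 = 3
cx_8 = 3
cy_8 = 2.5
r_8 = 2
h_8 = 3.5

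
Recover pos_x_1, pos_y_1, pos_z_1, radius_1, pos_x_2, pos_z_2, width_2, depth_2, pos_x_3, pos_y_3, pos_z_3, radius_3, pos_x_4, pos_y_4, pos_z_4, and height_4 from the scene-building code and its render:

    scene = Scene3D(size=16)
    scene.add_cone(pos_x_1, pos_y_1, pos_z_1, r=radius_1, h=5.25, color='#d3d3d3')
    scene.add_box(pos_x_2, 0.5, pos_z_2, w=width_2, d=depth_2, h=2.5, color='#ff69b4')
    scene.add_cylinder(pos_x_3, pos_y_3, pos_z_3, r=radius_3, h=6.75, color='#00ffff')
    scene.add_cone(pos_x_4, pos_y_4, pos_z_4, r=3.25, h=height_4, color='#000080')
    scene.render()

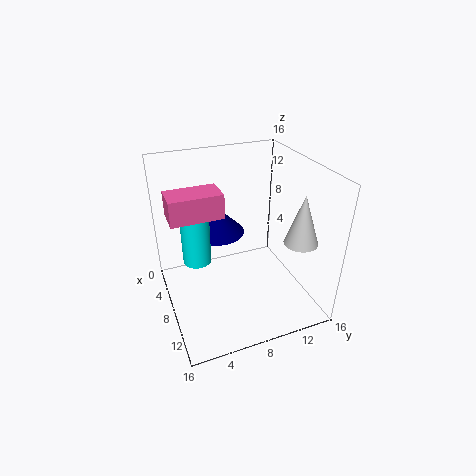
pos_x_1 = 12.75; pos_y_1 = 13; pos_z_1 = 9; radius_1 = 1.75; pos_x_2 = 7.25; pos_z_2 = 12; width_2 = 3; depth_2 = 5.25; pos_x_3 = 8; pos_y_3 = 3.25; pos_z_3 = 6.25; radius_3 = 1.5; pos_x_4 = 3.75; pos_y_4 = 7; pos_z_4 = 6.75; height_4 = 3.25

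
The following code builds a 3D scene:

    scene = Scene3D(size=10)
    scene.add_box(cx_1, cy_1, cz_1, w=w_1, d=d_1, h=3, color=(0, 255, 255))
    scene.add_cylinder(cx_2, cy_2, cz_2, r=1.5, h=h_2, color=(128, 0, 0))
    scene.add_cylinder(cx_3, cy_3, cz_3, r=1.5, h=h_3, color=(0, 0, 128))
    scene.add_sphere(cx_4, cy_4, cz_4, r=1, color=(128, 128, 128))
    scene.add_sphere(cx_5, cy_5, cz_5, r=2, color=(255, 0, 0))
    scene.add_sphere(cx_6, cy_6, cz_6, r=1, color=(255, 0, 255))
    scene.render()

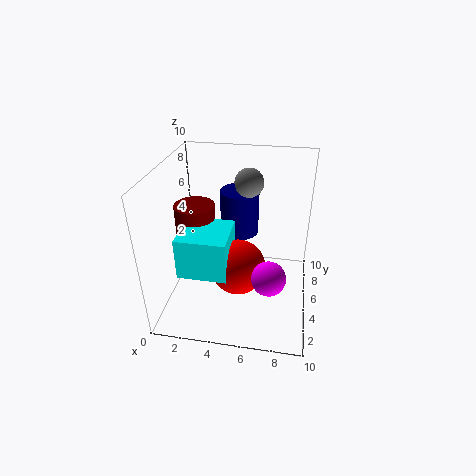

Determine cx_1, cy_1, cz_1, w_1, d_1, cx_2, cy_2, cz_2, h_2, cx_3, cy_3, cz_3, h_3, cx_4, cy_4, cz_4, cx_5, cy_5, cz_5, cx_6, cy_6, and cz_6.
cx_1 = 1; cy_1 = 3; cz_1 = 2.5; w_1 = 3.5; d_1 = 3.5; cx_2 = 1.5; cy_2 = 6.5; cz_2 = 3.5; h_2 = 3; cx_3 = 4.5; cy_3 = 8.5; cz_3 = 3.5; h_3 = 3.5; cx_4 = 5.5; cy_4 = 6.5; cz_4 = 8.5; cx_5 = 5; cy_5 = 5; cz_5 = 2.5; cx_6 = 7.5; cy_6 = 1; cz_6 = 5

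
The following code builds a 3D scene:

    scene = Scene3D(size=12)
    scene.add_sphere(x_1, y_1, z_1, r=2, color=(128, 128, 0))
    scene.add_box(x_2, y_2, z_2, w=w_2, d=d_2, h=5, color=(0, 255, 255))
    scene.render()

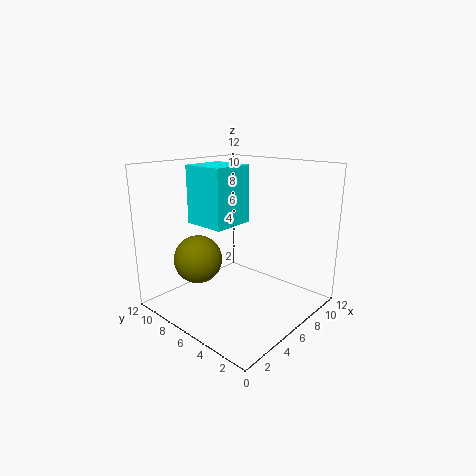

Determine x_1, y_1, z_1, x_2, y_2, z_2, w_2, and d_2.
x_1 = 3.5
y_1 = 8.25
z_1 = 4.25
x_2 = 4.5
y_2 = 6.75
z_2 = 6.75
w_2 = 3.75
d_2 = 3.75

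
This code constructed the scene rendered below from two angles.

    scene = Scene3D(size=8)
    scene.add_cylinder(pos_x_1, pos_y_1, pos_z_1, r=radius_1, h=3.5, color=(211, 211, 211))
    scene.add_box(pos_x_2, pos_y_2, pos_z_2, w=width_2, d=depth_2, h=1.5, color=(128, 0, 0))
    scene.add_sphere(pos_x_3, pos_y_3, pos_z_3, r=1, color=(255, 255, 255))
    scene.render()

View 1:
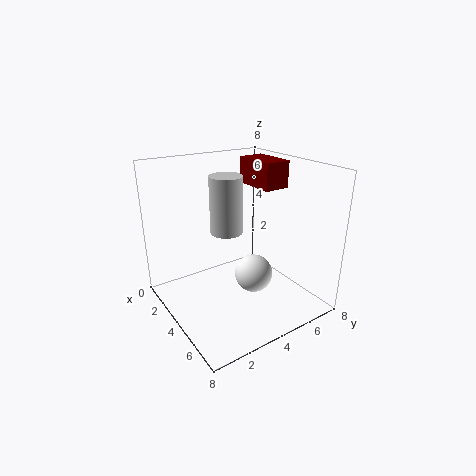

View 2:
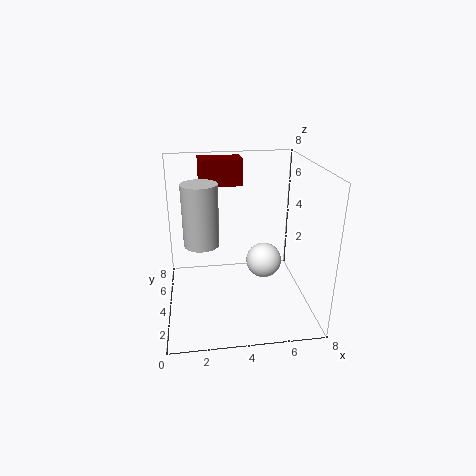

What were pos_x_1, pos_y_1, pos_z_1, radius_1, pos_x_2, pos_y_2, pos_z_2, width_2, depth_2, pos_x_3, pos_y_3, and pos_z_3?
pos_x_1 = 2; pos_y_1 = 4.5; pos_z_1 = 3.5; radius_1 = 1; pos_x_2 = 2; pos_y_2 = 5.5; pos_z_2 = 6.5; width_2 = 2.5; depth_2 = 1.5; pos_x_3 = 5.5; pos_y_3 = 4; pos_z_3 = 2.5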